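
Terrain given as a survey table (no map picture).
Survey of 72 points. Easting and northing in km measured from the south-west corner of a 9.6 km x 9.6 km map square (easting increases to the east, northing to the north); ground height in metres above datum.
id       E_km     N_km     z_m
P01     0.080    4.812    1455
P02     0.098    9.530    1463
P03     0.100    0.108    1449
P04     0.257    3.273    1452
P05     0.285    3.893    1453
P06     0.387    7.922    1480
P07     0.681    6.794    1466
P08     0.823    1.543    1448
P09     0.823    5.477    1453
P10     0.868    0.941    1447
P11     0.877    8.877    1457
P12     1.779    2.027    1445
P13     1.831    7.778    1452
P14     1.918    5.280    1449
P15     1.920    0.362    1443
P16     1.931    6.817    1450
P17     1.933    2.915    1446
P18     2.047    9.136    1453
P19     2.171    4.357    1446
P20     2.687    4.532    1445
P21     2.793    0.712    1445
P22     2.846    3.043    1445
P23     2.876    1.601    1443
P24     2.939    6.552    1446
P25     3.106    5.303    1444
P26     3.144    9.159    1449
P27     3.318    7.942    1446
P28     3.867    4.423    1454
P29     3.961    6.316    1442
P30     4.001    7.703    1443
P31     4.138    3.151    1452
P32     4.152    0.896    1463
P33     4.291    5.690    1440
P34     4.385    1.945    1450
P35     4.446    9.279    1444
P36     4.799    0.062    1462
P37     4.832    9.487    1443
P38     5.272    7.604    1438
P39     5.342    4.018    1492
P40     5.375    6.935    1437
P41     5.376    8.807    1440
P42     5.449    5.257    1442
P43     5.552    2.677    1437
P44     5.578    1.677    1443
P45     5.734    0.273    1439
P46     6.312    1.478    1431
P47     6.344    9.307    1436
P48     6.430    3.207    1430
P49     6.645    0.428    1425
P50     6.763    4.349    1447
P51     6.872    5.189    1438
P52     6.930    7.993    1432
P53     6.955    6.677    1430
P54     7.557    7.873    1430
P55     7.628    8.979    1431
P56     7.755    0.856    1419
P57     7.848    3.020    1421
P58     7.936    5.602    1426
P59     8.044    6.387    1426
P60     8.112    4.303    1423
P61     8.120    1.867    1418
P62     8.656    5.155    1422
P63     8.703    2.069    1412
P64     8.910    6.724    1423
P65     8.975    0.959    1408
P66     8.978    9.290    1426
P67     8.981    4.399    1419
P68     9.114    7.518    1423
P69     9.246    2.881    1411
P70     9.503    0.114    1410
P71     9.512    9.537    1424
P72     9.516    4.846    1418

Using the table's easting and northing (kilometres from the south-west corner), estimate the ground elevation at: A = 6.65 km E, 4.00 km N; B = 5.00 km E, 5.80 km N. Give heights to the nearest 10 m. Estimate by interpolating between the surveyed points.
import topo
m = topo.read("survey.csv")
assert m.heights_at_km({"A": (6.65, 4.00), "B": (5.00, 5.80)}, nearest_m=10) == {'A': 1440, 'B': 1440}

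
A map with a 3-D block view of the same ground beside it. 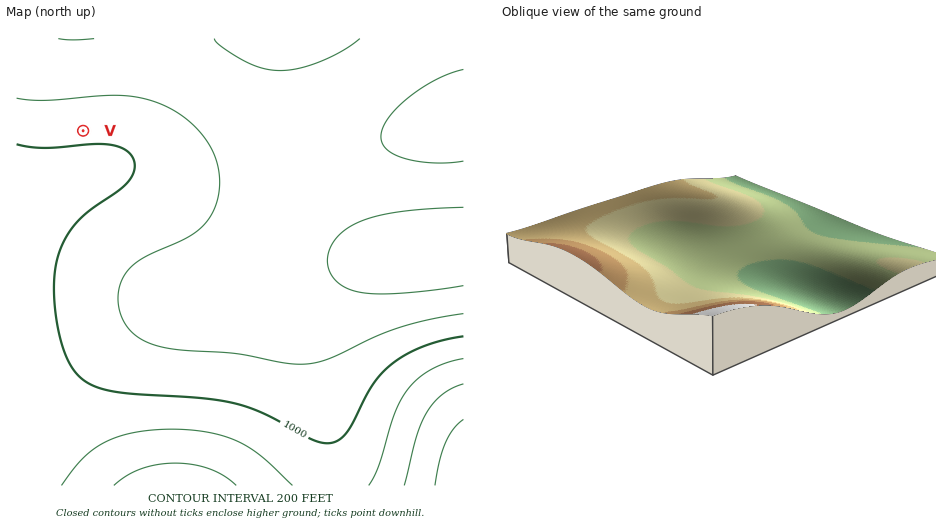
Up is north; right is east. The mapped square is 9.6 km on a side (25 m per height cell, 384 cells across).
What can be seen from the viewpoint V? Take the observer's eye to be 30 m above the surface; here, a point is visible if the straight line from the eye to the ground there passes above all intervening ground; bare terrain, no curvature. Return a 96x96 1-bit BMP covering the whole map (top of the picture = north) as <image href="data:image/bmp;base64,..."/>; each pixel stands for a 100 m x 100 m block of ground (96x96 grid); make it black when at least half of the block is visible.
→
<image width="96" height="96" href="data:image/bmp;base64,Qk2+BAAAAAAAAD4AAAAoAAAAYAAAAGAAAAABAAEAAAAAAIAEAAATCwAAEwsAAAIAAAAAAAAA////AAAAAAD///////////////////////////////////////////////9///////////////9///////////////8///////////////8///////////////8f//////////////8f//////////////8f//////////////8f//////////////8P//////////////8P//////////////8P//////////////8P//////////////8P//////////////8P//////////////8P//////////////8P//////////////8P//////////////8f////////j/////8f/8AAAAAAAP////8//gAAAAAAAH////8/+AAAAAAAAB////9/8AAAAAAAAA//////4AAAAAAAAAf/////wAAAAAAAAAP/////wAAAAAAAAAH/////gAAAAAAAAAD/////gAAAAAAAAAB/////AAAAAAAAAAA/////AAAAAAAAAAAf///+AAAAAAAAAAAP///+AAAAAAAAAAAD///+AAAAAAAAAAAB///+AAAAAAAAAAAAf//8AAAAAAAAAAAAH//8AAAAAAAAAAAAB//8AAAAAAAAAAAAAf/8AAAAAAAAAAAAAD/8AAAAAAAAAAAAAA/8AAAAAAAAAAAAAAP4AAAAAAAAAAAAAAD4AAAAAAAAAAAAAAD4AAAAAAAAAAAAAAD4AAAAAAAAAAAAAAD4AAAAAAAAAAAAAAD4AAAAAAAAAAAAAAD4AAAAAAAAAAAAAAD4AAAAAAAAAAAAAAD4AAAAAAAAAAAAAAD4AAAAAAAAAAAAAAD8AAAAAAAAAAAAAAD8AAAAAAAAAAAAAAD8AAAAAAAAAAAAAAD8AAAAAAAAAAAAAAH+AAAAAAAAAAAAAA/+AAAAAAAAAAAAAD/+AAAAAAAAAAAAAH//AAAAAAAAAAAAAf//AAAAAAAAAAAH////gAAAAAAAAAB/////wAAAAAAAAAP///j/4AAAAAAAAA////j/8AAAAAAAAD////j//AAAAAAAAP////j//4AAAAAAAf////j///AAAAAAB/////j///wAAAAAD/////z///8AAAAAH/////z///+AAAAAP/////z////AAAAAf/////7////gAAAA//////7////wAAAB//////7////4AAAD///////////4AAAH///////////8AAAP///////////+AAA////////////+AAB/////////////AAH/////////////4B////////////////////////////////////////////////////////////////////////////////////////////////////////////////////////////////////////////////////////////////////////////////////////////////////////////////////////////////////////////////////////8="/>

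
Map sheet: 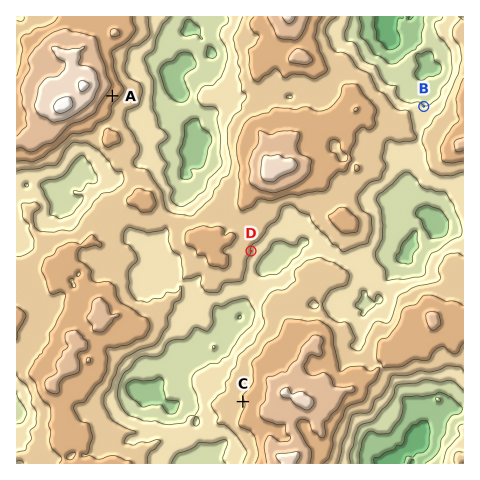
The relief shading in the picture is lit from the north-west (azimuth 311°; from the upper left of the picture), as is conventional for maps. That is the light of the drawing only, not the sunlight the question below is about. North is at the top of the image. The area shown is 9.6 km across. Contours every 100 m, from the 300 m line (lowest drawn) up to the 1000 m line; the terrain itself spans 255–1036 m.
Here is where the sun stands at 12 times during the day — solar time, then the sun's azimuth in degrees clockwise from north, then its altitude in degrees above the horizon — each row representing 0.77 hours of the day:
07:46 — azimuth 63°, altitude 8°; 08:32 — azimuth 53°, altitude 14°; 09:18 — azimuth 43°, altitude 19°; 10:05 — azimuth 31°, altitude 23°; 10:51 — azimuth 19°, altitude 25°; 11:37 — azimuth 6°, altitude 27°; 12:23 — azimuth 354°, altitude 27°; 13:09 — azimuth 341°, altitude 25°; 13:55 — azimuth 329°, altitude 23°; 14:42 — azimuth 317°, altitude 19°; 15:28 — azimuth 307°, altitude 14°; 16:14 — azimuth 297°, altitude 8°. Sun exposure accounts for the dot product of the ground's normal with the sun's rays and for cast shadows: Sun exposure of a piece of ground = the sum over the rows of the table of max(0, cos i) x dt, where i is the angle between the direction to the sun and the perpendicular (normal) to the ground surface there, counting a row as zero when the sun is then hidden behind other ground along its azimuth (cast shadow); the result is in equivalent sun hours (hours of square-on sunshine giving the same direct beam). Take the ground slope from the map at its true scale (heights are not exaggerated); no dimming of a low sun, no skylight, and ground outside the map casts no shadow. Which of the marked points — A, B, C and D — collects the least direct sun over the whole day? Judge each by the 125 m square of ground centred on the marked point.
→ A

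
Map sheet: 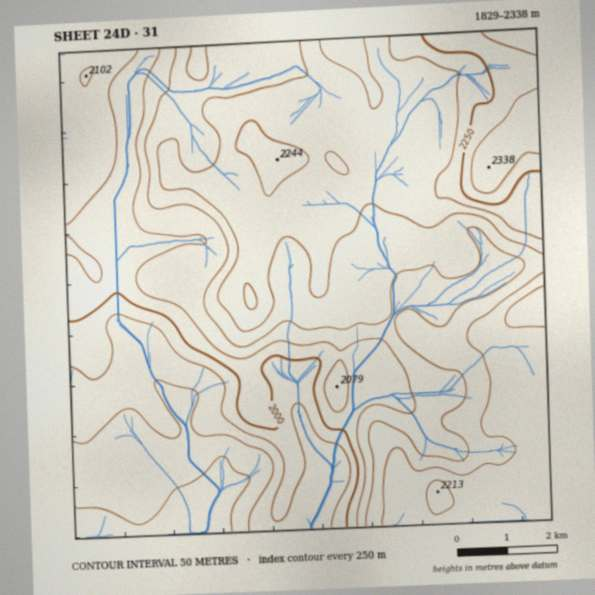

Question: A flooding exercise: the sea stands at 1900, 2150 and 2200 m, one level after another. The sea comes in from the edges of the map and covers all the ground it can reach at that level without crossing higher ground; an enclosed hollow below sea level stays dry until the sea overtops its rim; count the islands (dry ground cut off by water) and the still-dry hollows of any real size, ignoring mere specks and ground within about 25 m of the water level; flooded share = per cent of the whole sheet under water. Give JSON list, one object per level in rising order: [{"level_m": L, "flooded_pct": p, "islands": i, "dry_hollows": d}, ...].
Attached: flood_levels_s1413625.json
[{"level_m": 1900, "flooded_pct": 9, "islands": 0, "dry_hollows": 0}, {"level_m": 2150, "flooded_pct": 63, "islands": 0, "dry_hollows": 0}, {"level_m": 2200, "flooded_pct": 89, "islands": 1, "dry_hollows": 0}]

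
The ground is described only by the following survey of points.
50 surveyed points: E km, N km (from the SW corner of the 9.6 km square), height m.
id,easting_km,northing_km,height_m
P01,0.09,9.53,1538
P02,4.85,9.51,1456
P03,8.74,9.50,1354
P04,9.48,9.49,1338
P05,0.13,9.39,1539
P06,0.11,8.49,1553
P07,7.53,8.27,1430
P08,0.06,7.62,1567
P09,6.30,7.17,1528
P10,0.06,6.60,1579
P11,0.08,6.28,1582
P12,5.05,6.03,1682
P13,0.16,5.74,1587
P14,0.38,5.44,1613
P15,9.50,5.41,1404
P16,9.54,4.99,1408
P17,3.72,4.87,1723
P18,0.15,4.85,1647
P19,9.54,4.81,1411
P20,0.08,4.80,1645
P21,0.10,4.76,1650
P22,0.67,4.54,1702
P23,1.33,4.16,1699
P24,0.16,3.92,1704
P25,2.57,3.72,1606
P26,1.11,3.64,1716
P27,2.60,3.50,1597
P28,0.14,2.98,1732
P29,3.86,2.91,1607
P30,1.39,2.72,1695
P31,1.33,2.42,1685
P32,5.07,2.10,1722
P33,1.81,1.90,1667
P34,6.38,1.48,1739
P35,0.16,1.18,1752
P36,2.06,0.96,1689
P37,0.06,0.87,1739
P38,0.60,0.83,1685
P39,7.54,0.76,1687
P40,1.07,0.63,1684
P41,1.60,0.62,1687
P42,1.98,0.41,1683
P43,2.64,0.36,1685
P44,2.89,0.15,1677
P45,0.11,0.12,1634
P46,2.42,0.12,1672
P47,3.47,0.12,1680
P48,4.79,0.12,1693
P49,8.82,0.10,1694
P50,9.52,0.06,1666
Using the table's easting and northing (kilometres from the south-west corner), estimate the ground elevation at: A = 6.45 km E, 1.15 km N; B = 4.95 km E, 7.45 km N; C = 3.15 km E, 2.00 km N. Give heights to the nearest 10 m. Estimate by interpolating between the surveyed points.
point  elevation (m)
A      1720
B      1530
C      1710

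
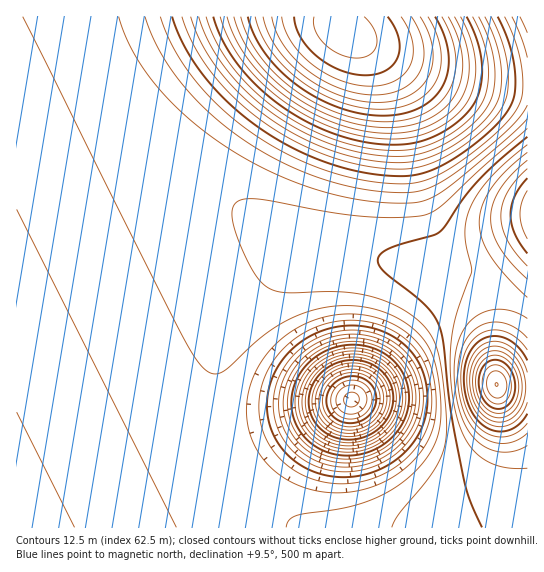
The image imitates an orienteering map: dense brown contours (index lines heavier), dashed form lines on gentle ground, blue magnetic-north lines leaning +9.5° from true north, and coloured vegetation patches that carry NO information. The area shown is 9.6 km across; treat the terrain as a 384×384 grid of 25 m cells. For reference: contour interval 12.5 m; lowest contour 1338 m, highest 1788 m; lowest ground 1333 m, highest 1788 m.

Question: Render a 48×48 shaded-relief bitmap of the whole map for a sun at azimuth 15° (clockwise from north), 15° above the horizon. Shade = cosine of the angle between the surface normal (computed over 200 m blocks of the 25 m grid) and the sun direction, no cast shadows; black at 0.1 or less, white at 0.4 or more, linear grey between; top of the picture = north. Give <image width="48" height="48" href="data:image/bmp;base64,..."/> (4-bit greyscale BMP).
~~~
<image width="48" height="48" href="data:image/bmp;base64,Qk32BAAAAAAAAHYAAAAoAAAAMAAAADAAAAABAAQAAAAAAIAEAAATCwAAEwsAABAAAAAAAAAAAAAAABEREQAiIiIAMzMzAERERABVVVUAZmZmAHd3dwCIiIgAmZmZAKqqqgC7u7sAzMzMAN3d3QDu7u4A////AIiIiIiIiIiIiIiIiIiIiZmYiIiIiIiIiIiIiIiIiIiIiIiIiIiJmZmZmIiIiIiIiIiIiIiIiIiIiIiIiImZqqqpmZiIiIiIiIiIiIiIiIiIiIiIiJmqu7u6qZmIiIiHiIiIiIiIiIiIiIiIiZq7zN3MuqmYiId3d4iIiIiIiIiIiIiImavN7u7ty6mYiHd3d4iIiIiIiIiIiIiImqze///+3LqYh3ZmZ4iIiIiIiIiIiIiJmrzv////7LqYh2VEVoiIiIiIiIiIiIiJmrzv////3LqYdkMjRYiIiIiIiIiIiIiJmrzf///+y6mIZTISNYiIiIiIiIiIiIiImqvN7u7bqYh3ZCEBNYiIiIiIiIiIiIiImaq7u7qYd3dmVCETV4iIiIiIiIiIiIiIiJmYiHZVRFVVVDJFeIiIiIiIiIiIiIiIiId2VDIhEjRVVEV5q4iIiIiIiIiIiIiIh3ZUMgAAACNFVmis3IiIiIiIiIiIiIiId2ZDIAAAABNFZ4re7YiIiIiIiIiIiIiHd2VDEAAAABNFaJzv7YiIiIiIiIiIiIiHd2ZDIQAAASRWeKze3IiIiIiIiIiIiIiHd3ZUMhEBEjRWeKvNy4iIiIiIiIiIiIiId3ZlQzIjNFVneJq7qoiIiIiIiIiIiIiId3dmVUREVWZ3iJmqmIiIiIiIiIiIiIiIh3d3ZmVWZmd3iImZh4iIiIiIiIiIiIiIiHd3d3Zmd3d4iIiIdoiIiIiIiIiIiIiIiIh3d3d3d3iIiIh3ZYiIiIiIiIiIiIiIiIiIiIiIiIiIiId2ZYiIiIiIiIiIiIiIiIiIiIiIiIiIiHdmVYiIiIiIiIiIiIiIiIiIiIiIiJmZiHdmVYiIiIiIiIiIiIiIiIiIiImZmZmZiHdmZoiIiIiIiIiIiIiIiIiImZmZmZmZiId3ZoiIiIiIiIiIiIiIiIiZmZmqqqqpmIh3d4iIiIiIiIiIiIiIiJmZmqqqu7qqmZiIiIiIiIiIiIiIiIiImZmqqru7u7u6qpmZmYiIiIiIiIiIiIiJmaqru7zMzMu7uqqqqoiIiIiIiIiIiImZmqq7zMzN3MzLu7uqqoiIiIiIiIiIiJmaqrvMzd3d3dzMy7u7u4iIiIiIiIiIiZmqq7zN3d3d3d3MzLu7u4iIiIiIiIiImZqrvM3d3u7u3d3MzLu7u4iIiIiIiIiJmaq7zN3e7u7u3dzMu7u7qoiIiIiIiIiZmqu8zd3u7u7d3cy7u6qqqoiIiIiIiIiZmqvM3d7u7t3dzMu6qqmZmYiIiIiIiImZqrvM3d7u3d3My7qqmZiIiIiIiIiIiJmaq7zN3d3d3My7uqqZmIh3d4iIiIiIiJmaq7zN3d3czLuqqZmYh3d3ZoiIiIiIiZmqq7zMzczMu6qZmYiHd2ZmZoiIiIiIiZmqu7zMzMy7qpmYiId3ZmZVZoiIiIiIiZmqq7vMu7uqmZiIh3dmVVVVVYiIiIiIiZmqq7u7u6qpmIiHd2ZVVERFVYiIiIiImZmqq7u7qqmZiIh3dmVVRERFVQ=="/>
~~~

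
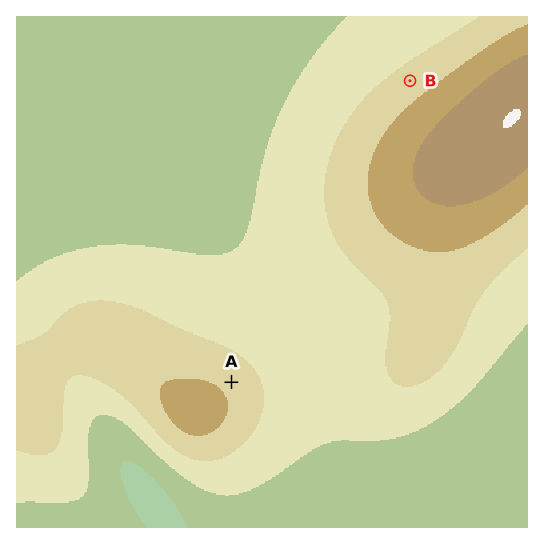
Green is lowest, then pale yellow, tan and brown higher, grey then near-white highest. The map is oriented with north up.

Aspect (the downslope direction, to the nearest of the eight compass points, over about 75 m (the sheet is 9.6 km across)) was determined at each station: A NE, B NW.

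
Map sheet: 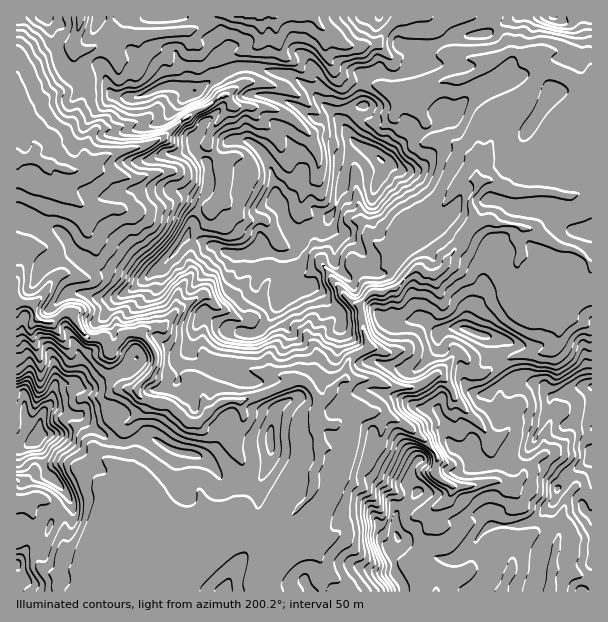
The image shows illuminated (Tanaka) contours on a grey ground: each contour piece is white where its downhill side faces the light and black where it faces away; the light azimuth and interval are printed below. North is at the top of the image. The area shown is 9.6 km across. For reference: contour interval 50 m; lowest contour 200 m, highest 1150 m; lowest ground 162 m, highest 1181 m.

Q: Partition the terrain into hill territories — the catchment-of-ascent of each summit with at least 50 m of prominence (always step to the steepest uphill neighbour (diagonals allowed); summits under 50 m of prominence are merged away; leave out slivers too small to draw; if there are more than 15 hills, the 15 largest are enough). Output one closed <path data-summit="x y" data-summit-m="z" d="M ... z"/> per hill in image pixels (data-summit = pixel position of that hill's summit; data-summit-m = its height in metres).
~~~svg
<path data-summit="381 159" data-summit-m="1052" d="M312 16l-51 0 1 23-5 7-9 5-1 29-35 24-15 6-14 10-22 19-23 9-31 8-27 14-12 0-15-6-7 1 8 14 28 27 4 24 10 18 1 13-10 16-27-3-10 8-4 9-12 12 2 14 3 3 14 2 10-9 6-1 4 2 6 13 8 10 15 0 4 4 2 6 3 2 14-15 37-8 17-18 19-12 8-1 6 7 0 6-7 12-3 15 0 13 7 10 36 9 15 6 22 3 9 4 12 0 7 6 10 17 6-3 8-13 12-10 0-9 3-8 19-13-6-20-2-22 12-13 12 0 12-4 12-14 9-6 3 0 6 6 9 0 11-10 0-4 28-36-4-26 8-12 1-5 9-1 25 12 36 0 15 4 18-3 10-7 0-93-10-8-16-9-20-6-13-12-17-6-7 0-15 8-11 10-12 6-16 4-12 0-12 5-20 12-9 0-4-5-1-20-5-12-14-16-34 0-17-10z"/><path data-summit="591 459" data-summit-m="1181" d="M591 289l-20 17-5 12-7 9-3 17-10 8-34 4-30 18-8-1-8-14-10-5-19 20-11 8-15 6-21-2-21-7-25 0-10 8-4 9-11 8-3 25 5 17 9 4 14 12 21 6 28 22 20 22 9 2 8-2 0 15-12 27 0 9 20 13-1 16 112 0 3-22 9 0 27 8 4 0z"/><path data-summit="39 437" data-summit-m="934" d="M69 312l-6 1-10 9-11 0-4-3-5 3-6 0-11-4 0 218 8-4 8-8 0-11-6-10 13-5 17 8 8 10 0 30 2 5 6 5 21 2 44-18 25 0-61 25-5 5-8 20 1 2 49 0 0-14 26-20 30-14 12-2 13-7 5 0-1-4 15-15 4-12 0-42-8-15 0-12 8-13 2-8-3-12-10-2-13 4-20 18-9 0-18-16-30-8-3-5 0-6 13-13 5-9 0-12-10-14-6-7-12 0-18 17-8-12-15 0-8-10-6-13z"/><path data-summit="477 333" data-summit-m="914" d="M491 220l-17 3-10 11-6 12-8 9-4 9-8 8-12 2-6-6-3 0-9 6-12 14-12 4-12 0-5 4-7 10 2 21 6 20-19 13-4 19 24 0 21 7 21 2 15-6 11-8 19-20 10 5 8 14 8 1 30-18 34-4 10-8 3-17 7-9 5-12 21-18 0-22-11-13-9-5-12-1-29-18-36-6z"/><path data-summit="194 90" data-summit-m="750" d="M260 16l-48 0-8 10-15 5-61 5-23 6-15 7-15 0-1 11 6 12 0 6-9 10-23 8-19 12-3 3 10 35-4 12 13 6 8 0 9 5 18 1 27-14 31-8 23-9 22-19 14-10 15-6 35-24 1-29 9-5 5-7z"/><path data-summit="398 537" data-summit-m="956" d="M323 446l-4 3 0 13-5 8 0 13-4 12-27 29 0 4 4 6 9 4 7 8 11 4 5 7 3 7 0 27 113 1 3-16-20-13 0-9 12-27 0-15-8 2-9-2-20-22-28-22-21-6-14-12z"/><path data-summit="554 17" data-summit-m="1007" d="M591 16l-187 0-8 4-20 24 16 16 5 12 1 20 4 5 9 0 20-12 12-5 12 0 16-4 12-6 11-10 15-8 7 0 17 6 13 12 20 6 25 16z"/><path data-summit="270 440" data-summit-m="563" d="M303 380l-10 0-9 6-43 16 3 15-10 18 0 12 8 15 0 42-4 12-15 15 2 4 41-1 13-6 31-33 4-12 0-13 5-8 1-15-4-18 3-28-9-15z"/><path data-summit="224 591" data-summit-m="526" d="M282 526l-16 8-47 1-13 7-12 2-15 6-15 8-26 20 1 13 125 1 2-11 16-26 2-15 0-10z"/><path data-summit="17 564" data-summit-m="713" d="M39 498l-13 5 6 10 0 11-16 13 1 55 70 0 5-16 9-11 62-25-26 0-44 18-21-2-6-5-2-5 0-30-8-10z"/><path data-summit="591 231" data-summit-m="728" d="M488 180l-10 2 0 4-8 12 4 25 17-3 4 3 36 6 29 18 12 1 9 5 11 11-1-77-9 6-18 3-15-4-36 0z"/><path data-summit="45 17" data-summit-m="586" d="M80 16l-64 1 1 97 9 2 3-8 25-16 17-4 9-10-7-30 7-27z"/><path data-summit="380 17" data-summit-m="757" d="M402 16l-89 1 14 17 17 10 19 2 14-3 7-10z"/><path data-summit="162 17" data-summit-m="582" d="M210 16l-99 0-1 23 18-3 61-5 15-5 6-5z"/><path data-summit="581 591" data-summit-m="1069" d="M561 570l-9 0-1 22 41-1-1-13z"/>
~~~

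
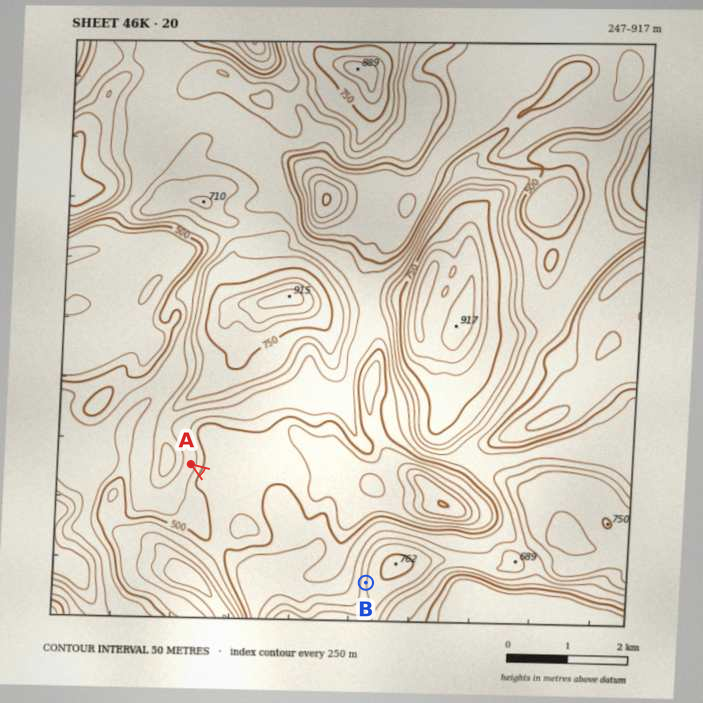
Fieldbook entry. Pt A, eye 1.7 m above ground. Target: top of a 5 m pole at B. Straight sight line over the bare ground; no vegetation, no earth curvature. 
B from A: yes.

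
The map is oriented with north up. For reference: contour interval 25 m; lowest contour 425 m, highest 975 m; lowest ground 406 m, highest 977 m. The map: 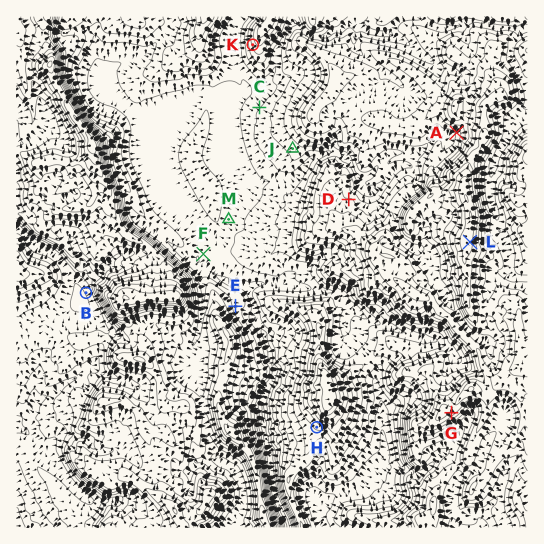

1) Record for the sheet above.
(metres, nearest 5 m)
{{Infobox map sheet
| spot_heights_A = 730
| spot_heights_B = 550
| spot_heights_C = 575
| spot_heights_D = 705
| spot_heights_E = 565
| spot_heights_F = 535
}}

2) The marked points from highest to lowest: L G H K J M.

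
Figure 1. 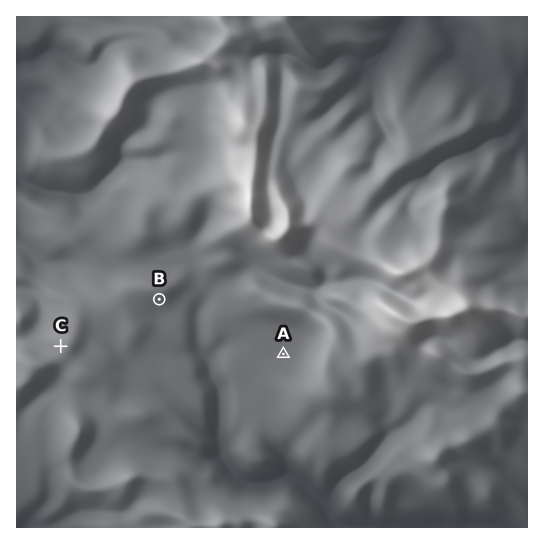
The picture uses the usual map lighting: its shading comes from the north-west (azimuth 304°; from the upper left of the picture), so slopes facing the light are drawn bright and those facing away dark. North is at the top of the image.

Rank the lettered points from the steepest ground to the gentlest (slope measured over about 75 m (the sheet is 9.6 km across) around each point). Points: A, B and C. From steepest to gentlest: B C A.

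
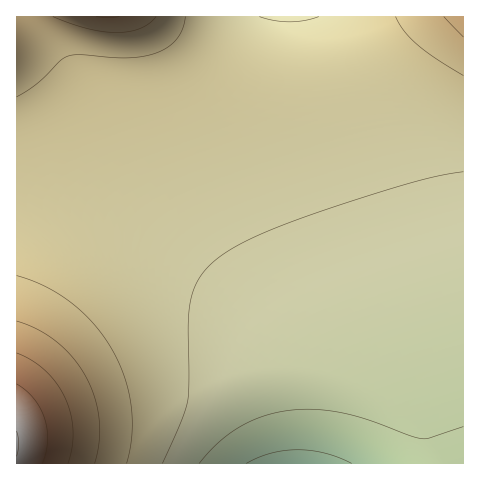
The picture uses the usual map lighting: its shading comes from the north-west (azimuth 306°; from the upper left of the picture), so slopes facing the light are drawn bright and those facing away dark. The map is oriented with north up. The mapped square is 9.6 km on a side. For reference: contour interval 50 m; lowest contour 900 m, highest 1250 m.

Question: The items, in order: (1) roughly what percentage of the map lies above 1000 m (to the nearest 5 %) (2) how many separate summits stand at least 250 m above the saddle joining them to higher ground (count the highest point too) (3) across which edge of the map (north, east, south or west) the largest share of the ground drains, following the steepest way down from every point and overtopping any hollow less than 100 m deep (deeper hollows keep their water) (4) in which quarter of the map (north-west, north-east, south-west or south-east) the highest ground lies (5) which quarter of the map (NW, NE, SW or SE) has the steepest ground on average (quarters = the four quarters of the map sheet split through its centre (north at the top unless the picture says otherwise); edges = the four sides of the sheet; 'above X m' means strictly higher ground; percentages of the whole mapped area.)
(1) About 65 % of the map lies above 1000 m.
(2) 1 summit rises at least 250 m above its surroundings.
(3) Most of the ground drains across the southern edge.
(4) The highest point lies in the south-west quarter of the map.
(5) Slopes are steepest in the south-west quarter.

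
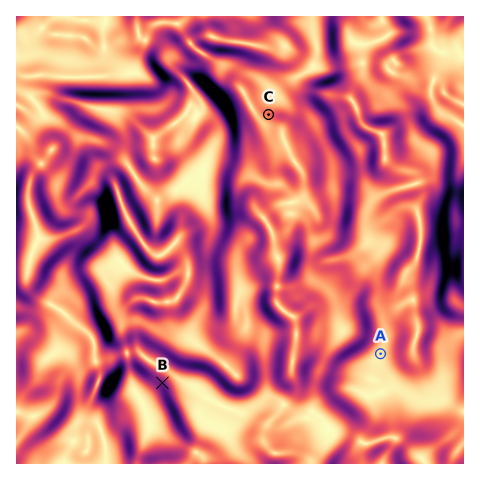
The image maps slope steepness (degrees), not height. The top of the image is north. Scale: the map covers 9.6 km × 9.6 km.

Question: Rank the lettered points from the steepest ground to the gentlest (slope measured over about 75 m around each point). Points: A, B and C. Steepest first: B C A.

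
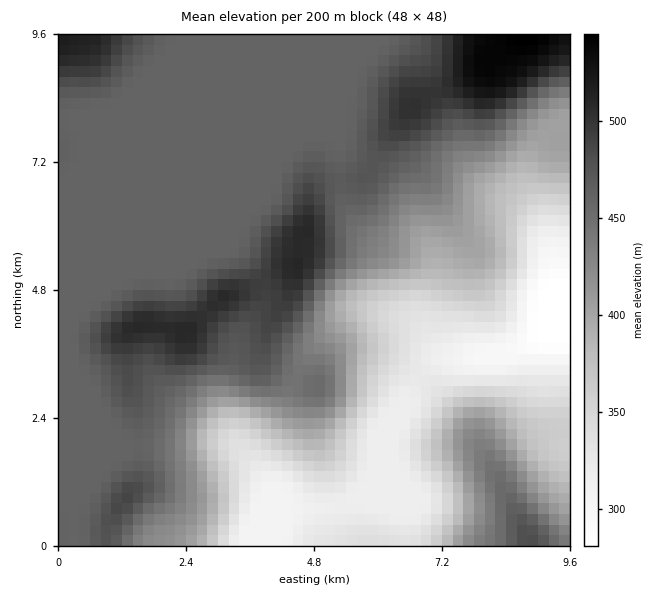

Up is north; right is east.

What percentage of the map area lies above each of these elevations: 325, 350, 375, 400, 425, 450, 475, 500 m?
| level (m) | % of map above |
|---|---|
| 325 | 89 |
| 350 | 82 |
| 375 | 76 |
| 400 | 69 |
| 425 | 62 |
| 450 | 54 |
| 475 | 17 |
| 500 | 6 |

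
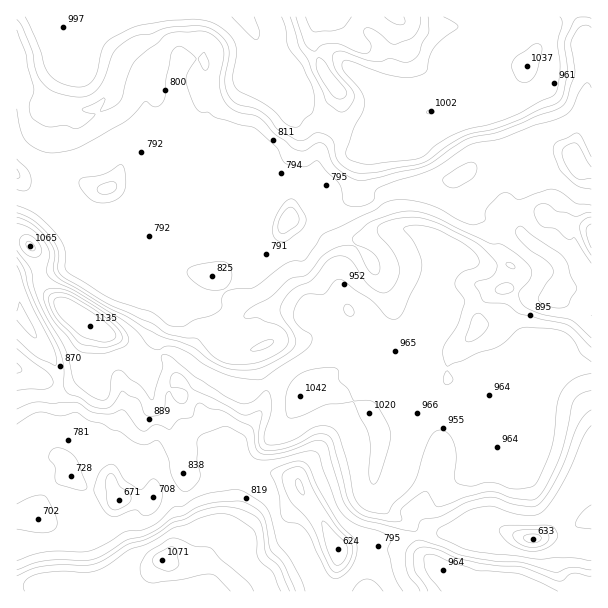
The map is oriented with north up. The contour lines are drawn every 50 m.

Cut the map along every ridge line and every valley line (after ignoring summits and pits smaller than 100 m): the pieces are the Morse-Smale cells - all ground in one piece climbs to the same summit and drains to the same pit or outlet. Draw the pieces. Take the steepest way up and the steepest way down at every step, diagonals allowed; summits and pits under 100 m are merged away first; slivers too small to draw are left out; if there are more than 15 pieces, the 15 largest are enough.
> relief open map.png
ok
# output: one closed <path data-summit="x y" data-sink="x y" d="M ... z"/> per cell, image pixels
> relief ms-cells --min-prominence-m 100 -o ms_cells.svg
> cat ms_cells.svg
<path data-summit="90 326" data-sink="288 219" d="M219 140l-9 0-7 4-10 21-5 5-26-22-2 1-2 3 11 22 3 30-5-4-21 0-4 4-24 50-8 6-12 5-7 7-12 19-9 17 0 3 5 5 27 16 20 8 19 16 8 2 15-8 9 0 25 20 38 20 13 1 20-9 10 0 23 12 3-4 6 2 21 0 25 11 17 17 10-4 15-10 20-2 31 10 29 14 15-1 12-6 14-11 4-14 0-15 4-6 11-11 16-2 37 4 0-76-4-4-7 0-20 2-3 2 4-5 0-15-3-7-8-9-18-10-13-13-7-17-13 4 0 13-4 24-5 5-8 4-27-8-15-14-19-10-30-4-14-24-10 6-33 10-45-2-2-6-7-7-19-8-10-26-24-26z"/><path data-summit="90 326" data-sink="338 549" d="M173 350l-9 0-15 8-15-5 12 19 6 30 14 17 9 21 5 24 6 12 2 19 19-9 7-7 4-11 9-10 7 0 26 12 33 8 5 4 4 12 22 28 14 26 25-8 39 0 14-4-5-12-22-12-11-12-5-12 0-8 3-18 2-2 57 18 20 2 18-10 11-12 2-23 5-8-12 1-21-12-39-12-15 0-20 12-10 4-12-14-20-10-10-4-21 0-6-2-3 4-23-12-10 0-20 9-9 0-42-21z"/><path data-summit="243 17" data-sink="288 219" d="M243 16l-183 0 0 10-6-3-1-7-36 0-1 83 25 4 9-9 0 10 10 10 15 4 11 0 11-5-1-6 10-9 9-15 1-8 6 1 3-8 6 5 21 6 3-7 21 4 4-16 23 0 2 2-1 18 6 27-5 22-9 9-2 12-8 20 2 0 5-5 10-21 7-4 14 2 14 13 2 4 12 12 10 26 19 8 9 11 5-21 18-18 6-24 18-25-11-8-12-5-29-25-24-12-5-6 0-36z"/><path data-summit="90 326" data-sink="533 539" d="M555 362l-13 0-14 13-4 6 0 15-4 14-33 22-3 11 0 15-16 16-13 6-14 0-63-20-4 10-1 18 9 18 11 10 18 8 6 12 11-2 75-4 22 8 17 0 27-8 18-10 4 0 1-152-13-4z"/><path data-summit="90 326" data-sink="120 500" d="M96 328l-4 2-2 12-2 27-7 9-7 4-17 3-41-16 1 149 21 0 2-12 8-14 12-12 9-5 18 13 26-1 6 12 31 3 5-8 21 2 6 3 6-2-2-21-6-12-5-24-9-21-14-17-2-19-6-17-10-15-6-7z"/><path data-summit="527 66" data-sink="321 17" d="M485 16l-165 0-7 19 0 10 11 27 16 21 2 20-5 13 19 8 22 4 9-5 8-7 33-14 45 2 33-16 20-27 0-5-11-6-11-12-11-15z"/><path data-summit="162 558" data-sink="338 549" d="M234 458l-7 0-9 10-4 11-7 7-17 9 15 38 1 16-2 8-7 7-6 1-11 0-18-6-12 11-15 1-12 6-11 10 1 5 221-1 4-40-14-29-22-28-4-12-10-6-33-7z"/><path data-summit="527 66" data-sink="573 158" d="M540 58l-7 0-5 5-2 8-15 22-10 9-12 6-16 6-45-2-17 9-16 5-7 6-4 9-22 17-4 33 20 11 9-10 5-2 15-2 22-7 24-1 32-22 28-10 45 0 11 4 12 17 10 3 1-107-13-5-27 2z"/><path data-summit="162 558" data-sink="120 500" d="M69 475l-9 5-12 12-8 14-2 12-22 1 1 67 13 0 12 6 69 0 1-5 11-10 12-6 15-1 12-11 18 6 11 0 6-1 7-7 2-8-1-16-7-23-9-14-7 3-6-3-21-2-5 8-31-3-6-12-26 1z"/><path data-summit="90 326" data-sink="573 158" d="M552 146l-45 4-22 8-32 22-24 1-22 7-15 2-5 2-9 11 4 4 6 17 4 4 30 4 19 10 15 14 27 8 8-4 5-5 4-24-1-15 15-3 2-13 14-35 13-15z"/><path data-summit="444 570" data-sink="533 539" d="M591 520l-4 0-18 10-27 8-17 0-22-8-75 4-12 3 6 17 16 14 11 4 9 11 9 5 15 4 9-10 16 0 20 10 37 0 12-10 8 2 8 0z"/><path data-summit="243 17" data-sink="108 188" d="M48 97l-7 6-15-3-10 1 0 73 8 7 26 1 10-2 17 0 19 8 15-1 9-14 2-12-1-15-9-9-14-23-12 4-17-2-9-2-10-10z"/><path data-summit="90 326" data-sink="108 188" d="M150 139l-13 0-11 10-5 19-7 17-14 9-10 58-13 13-29 7-7 0-3 3 10 18 21 19 22-40 7-7 12-5 8-6 24-50 4-4 21 0 3 3-1-29-11-22 4-5z"/><path data-summit="90 326" data-sink="338 549" d="M38 274l-15 2-7 3 0 89 35 16 18 0 12-6 7-9 2-27 4-13-43-33-8-9z"/><path data-summit="243 17" data-sink="321 17" d="M318 16l-73 0-1 2 12 18 0 36 5 6 24 12 29 25 12 5 10 7 6-14-2-20-16-21-11-27 0-10 5-11z"/>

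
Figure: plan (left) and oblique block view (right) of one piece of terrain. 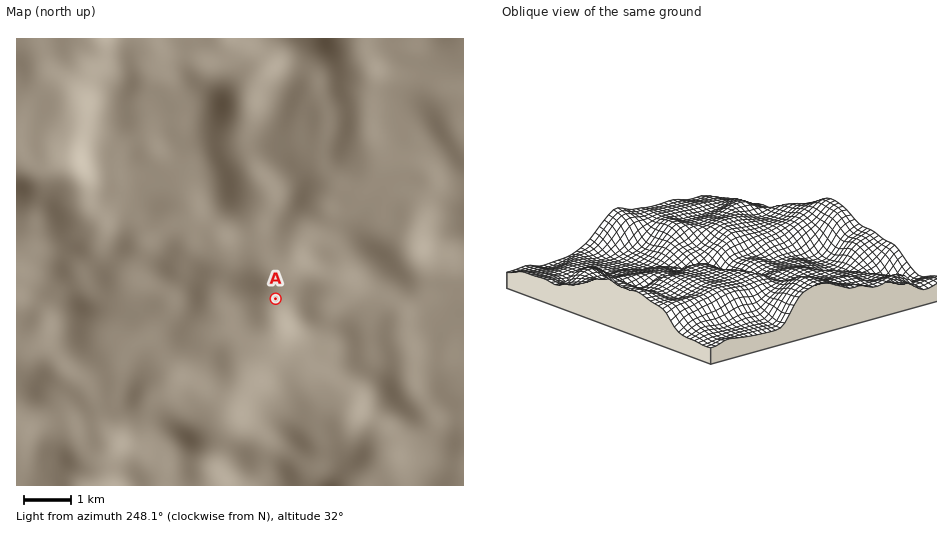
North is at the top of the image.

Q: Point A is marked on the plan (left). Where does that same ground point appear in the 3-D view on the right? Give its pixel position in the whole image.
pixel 730 260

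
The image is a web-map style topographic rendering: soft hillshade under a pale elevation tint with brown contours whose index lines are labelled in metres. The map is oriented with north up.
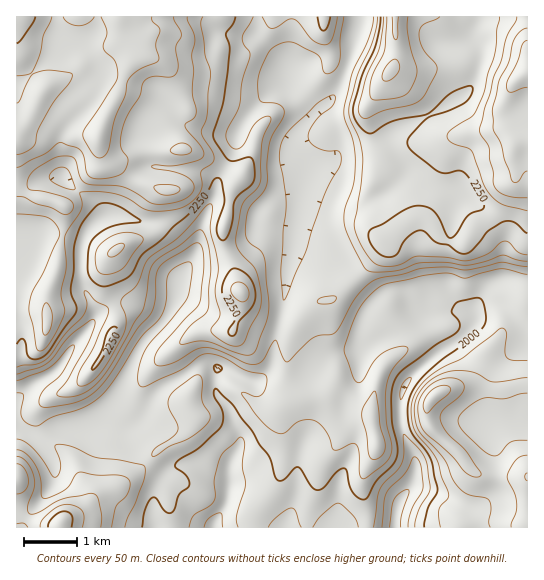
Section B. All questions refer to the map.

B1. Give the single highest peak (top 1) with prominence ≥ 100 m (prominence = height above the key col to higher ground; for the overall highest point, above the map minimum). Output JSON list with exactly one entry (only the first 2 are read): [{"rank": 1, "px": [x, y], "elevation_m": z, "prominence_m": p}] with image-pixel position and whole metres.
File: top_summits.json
[{"rank": 1, "px": [391, 70], "elevation_m": 2410, "prominence_m": 143}]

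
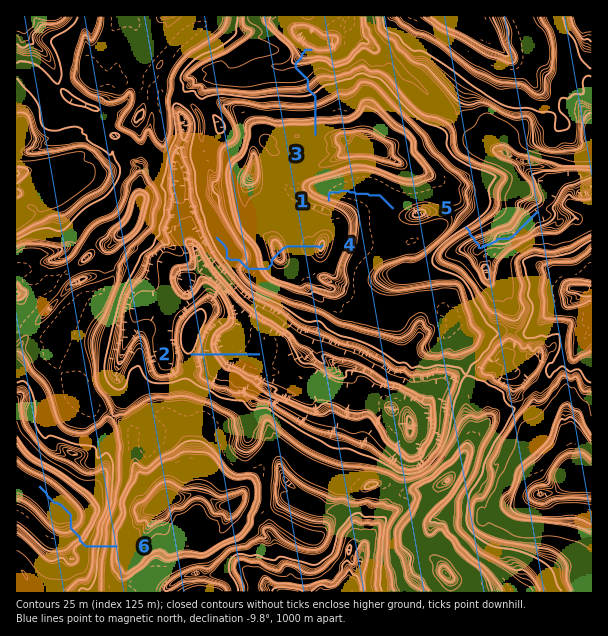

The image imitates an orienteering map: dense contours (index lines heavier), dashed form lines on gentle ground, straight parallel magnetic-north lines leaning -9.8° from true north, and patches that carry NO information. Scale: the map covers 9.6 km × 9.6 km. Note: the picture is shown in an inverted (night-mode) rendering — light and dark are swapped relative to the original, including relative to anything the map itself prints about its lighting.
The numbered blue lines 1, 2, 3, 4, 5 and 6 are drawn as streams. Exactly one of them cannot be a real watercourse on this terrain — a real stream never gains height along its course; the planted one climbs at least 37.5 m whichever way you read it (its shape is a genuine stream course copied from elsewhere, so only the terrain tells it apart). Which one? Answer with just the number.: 4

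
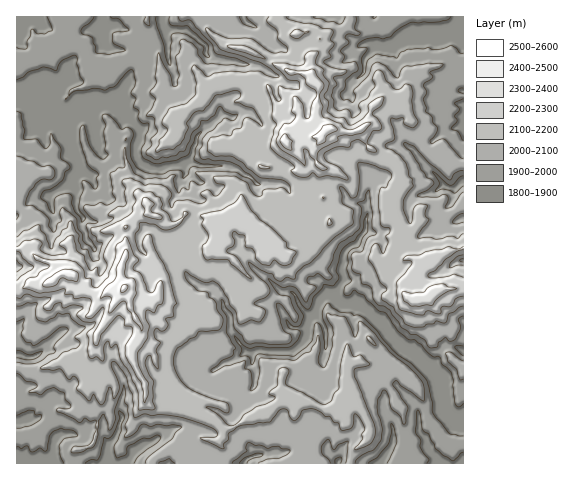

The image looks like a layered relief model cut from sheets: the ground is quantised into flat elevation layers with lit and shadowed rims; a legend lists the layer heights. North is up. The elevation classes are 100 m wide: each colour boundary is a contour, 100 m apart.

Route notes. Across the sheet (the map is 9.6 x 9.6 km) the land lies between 1820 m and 2520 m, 2060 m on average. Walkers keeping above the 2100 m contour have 36.2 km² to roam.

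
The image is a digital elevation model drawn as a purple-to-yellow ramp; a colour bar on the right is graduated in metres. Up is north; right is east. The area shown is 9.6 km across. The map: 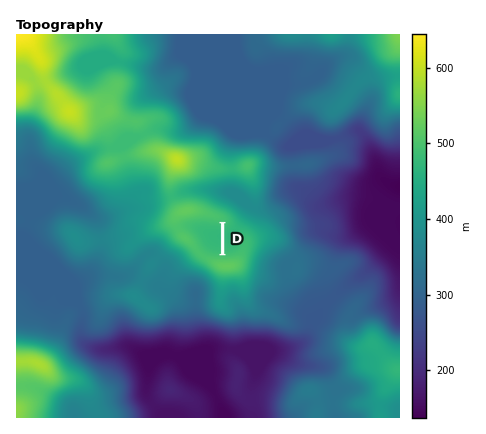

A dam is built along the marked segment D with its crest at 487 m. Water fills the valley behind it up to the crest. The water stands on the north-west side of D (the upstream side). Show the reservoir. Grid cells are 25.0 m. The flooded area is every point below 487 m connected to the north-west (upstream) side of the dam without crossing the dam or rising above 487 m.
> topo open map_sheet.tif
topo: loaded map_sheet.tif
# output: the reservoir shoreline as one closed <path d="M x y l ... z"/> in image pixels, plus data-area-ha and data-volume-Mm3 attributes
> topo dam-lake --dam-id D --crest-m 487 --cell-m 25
<path d="M214 223l-16 0-4 1-2 4 14 22 8 3 6 0 1-29-7-1z" data-area-ha="40" data-volume-Mm3="3.03"/>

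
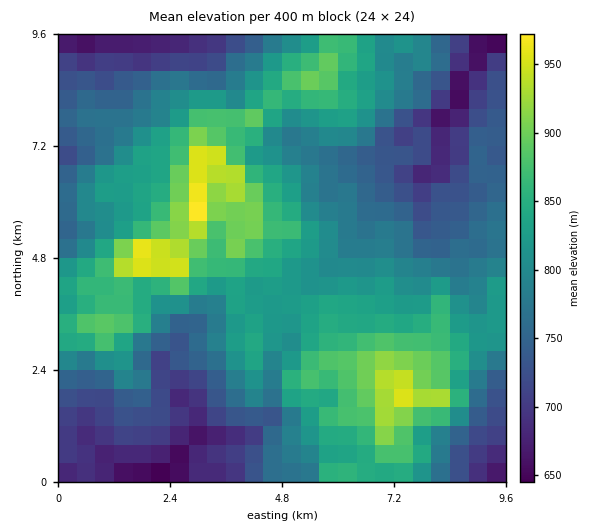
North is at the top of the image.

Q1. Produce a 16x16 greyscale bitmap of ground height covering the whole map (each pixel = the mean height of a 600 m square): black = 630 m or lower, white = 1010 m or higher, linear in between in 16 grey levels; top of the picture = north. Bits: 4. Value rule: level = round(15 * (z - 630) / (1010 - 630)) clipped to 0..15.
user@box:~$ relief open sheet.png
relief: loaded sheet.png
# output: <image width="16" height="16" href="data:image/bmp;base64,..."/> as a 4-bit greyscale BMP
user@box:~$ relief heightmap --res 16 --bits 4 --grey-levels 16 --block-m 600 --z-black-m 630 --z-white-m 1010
<image width="16" height="16" href="data:image/bmp;base64,Qk32AAAAAAAAAHYAAAAoAAAAEAAAABAAAAABAAQAAAAAAIAAAAATCwAAEwsAABAAAAAAAAAAAAAAABEREQAiIiIAMzMzAERERABVVVUAZmZmAHd3dwCIiIgAmZmZAKqqqgC7u7sAzMzMAN3d3QDu7u4A////ACIREjVomZYyMjMSNWiKl0MzRCNUeau6dFRkNGaZrMuFd3RFh4qruoaalkaIeJmZh4mYhoiIiHh3iby5mHd3ZmdXvMq5h2ZVVVeJzLqHZVRFWIjMyXZUM0VGeL2oZlRCRFVnmqhndTI0VVZ4iYmHUyRDRVVoqodlEyIiI0aJl3Uh"/>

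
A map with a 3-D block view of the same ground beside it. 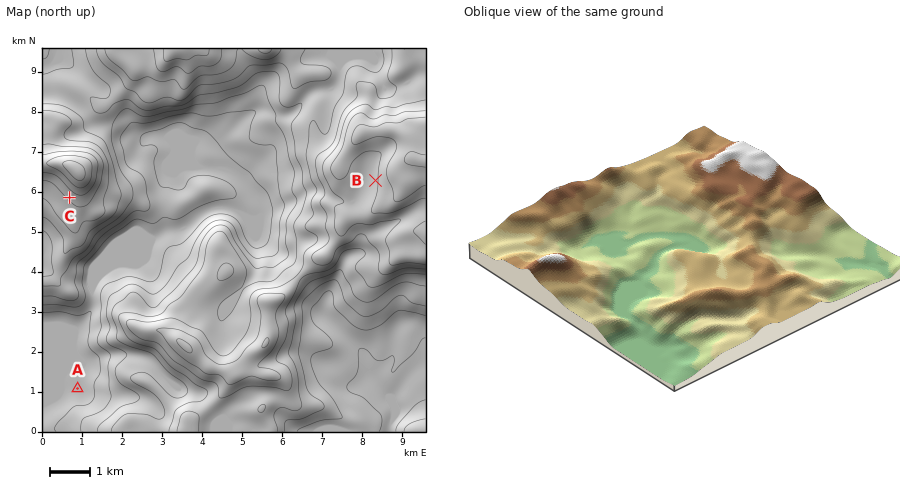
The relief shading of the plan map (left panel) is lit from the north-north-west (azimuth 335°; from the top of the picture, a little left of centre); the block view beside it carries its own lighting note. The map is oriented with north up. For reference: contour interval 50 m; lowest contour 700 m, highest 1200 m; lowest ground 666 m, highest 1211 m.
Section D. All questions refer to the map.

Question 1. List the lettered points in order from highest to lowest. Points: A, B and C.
B C A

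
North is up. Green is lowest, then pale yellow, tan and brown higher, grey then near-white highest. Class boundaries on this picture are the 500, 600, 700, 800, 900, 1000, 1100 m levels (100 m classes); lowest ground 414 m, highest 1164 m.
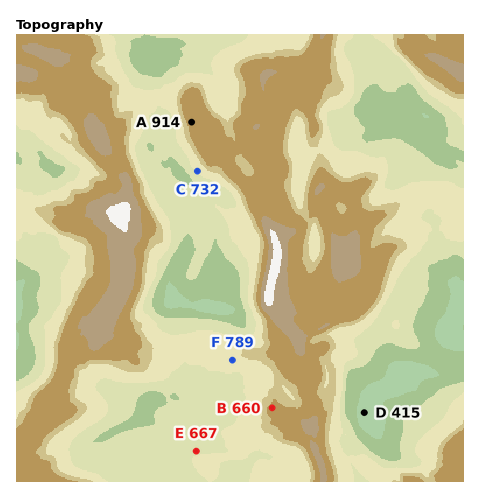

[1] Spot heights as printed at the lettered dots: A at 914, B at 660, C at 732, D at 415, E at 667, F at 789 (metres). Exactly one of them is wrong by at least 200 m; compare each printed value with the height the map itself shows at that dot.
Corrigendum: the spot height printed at B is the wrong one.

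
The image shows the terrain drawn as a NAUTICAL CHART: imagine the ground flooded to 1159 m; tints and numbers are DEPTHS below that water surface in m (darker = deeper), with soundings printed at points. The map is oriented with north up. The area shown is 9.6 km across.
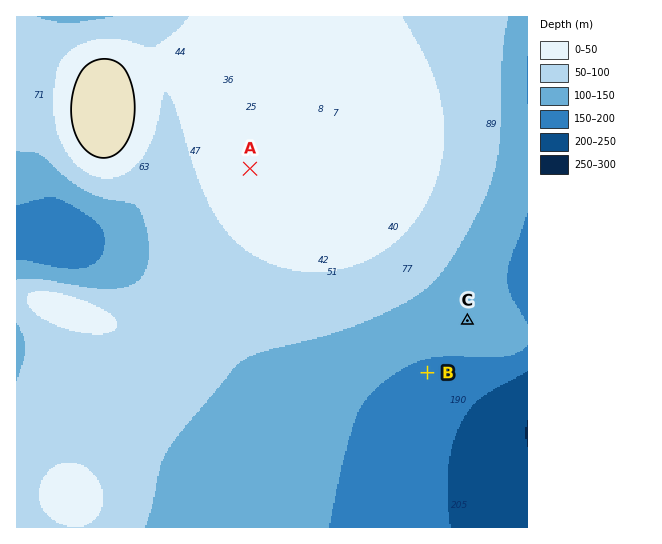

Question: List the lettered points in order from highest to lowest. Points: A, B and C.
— A C B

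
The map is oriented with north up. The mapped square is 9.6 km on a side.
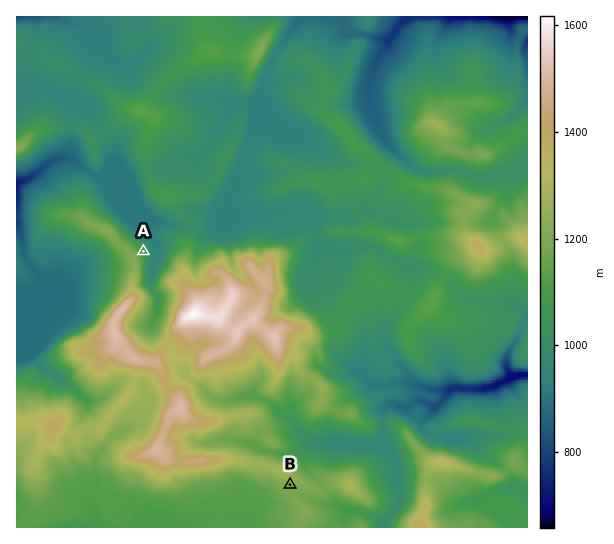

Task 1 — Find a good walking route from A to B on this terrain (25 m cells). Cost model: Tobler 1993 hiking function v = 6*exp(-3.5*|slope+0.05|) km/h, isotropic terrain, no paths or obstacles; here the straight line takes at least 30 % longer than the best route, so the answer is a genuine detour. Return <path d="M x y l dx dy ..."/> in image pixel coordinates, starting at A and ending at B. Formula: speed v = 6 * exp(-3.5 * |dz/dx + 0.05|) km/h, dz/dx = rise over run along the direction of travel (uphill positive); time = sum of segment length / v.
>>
<path d="M143 251l0 32 2 3 4 4 4 8 0 5-6 11-9 9-1 3 0 3 5 9 7 7 2 1 3 0 8-4 3 0 2 1 2 3 0 5 2 6 0 2 8 16 2 2 10 5 2 1 2 6 0 4 3 4 7 6 21 11 3 0 13 7 16 16 4 8 4 4 3 1 1 3 3 1 4 4 10 5 3 3 1 3 4 4 4 8-1 2-3 2-5 0"/>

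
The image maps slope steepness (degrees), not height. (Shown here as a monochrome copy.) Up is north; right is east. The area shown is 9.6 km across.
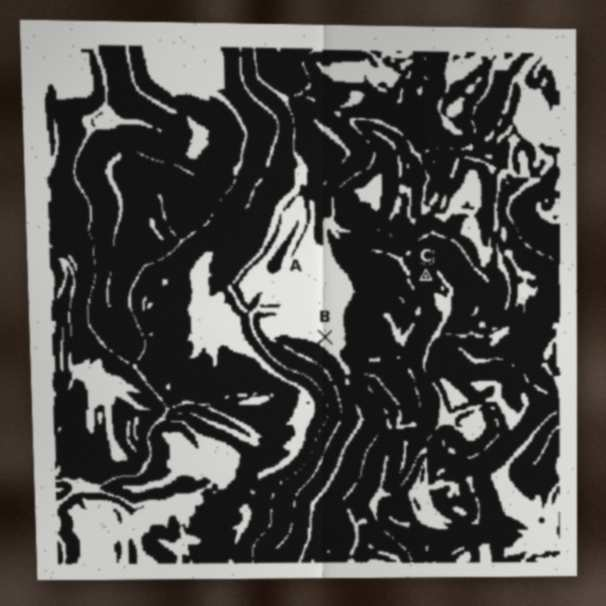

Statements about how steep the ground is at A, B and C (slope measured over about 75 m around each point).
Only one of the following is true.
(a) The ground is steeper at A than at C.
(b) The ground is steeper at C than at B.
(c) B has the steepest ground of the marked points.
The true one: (b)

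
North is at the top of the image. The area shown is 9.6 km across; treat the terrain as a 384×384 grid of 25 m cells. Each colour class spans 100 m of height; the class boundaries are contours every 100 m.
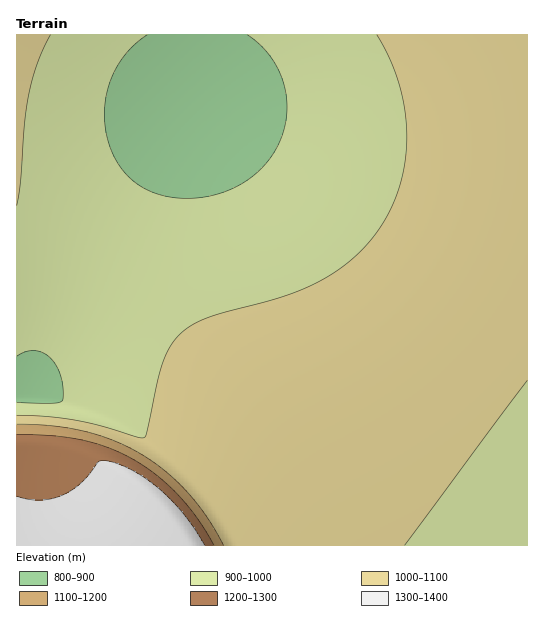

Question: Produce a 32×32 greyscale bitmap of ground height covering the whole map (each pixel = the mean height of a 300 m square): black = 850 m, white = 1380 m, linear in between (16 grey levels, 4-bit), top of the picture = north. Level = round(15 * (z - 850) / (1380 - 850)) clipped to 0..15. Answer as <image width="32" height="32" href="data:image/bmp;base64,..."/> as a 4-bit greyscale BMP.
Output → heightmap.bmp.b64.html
<image width="32" height="32" href="data:image/bmp;base64,Qk12AgAAAAAAAHYAAAAoAAAAIAAAACAAAAABAAQAAAAAAAACAAATCwAAEwsAABAAAAAAAAAAAAAAABEREQAiIiIAMzMzAERERABVVVUAZmZmAHd3dwCIiIgAmZmZAKqqqgC7u7sAzMzMAN3d3QDu7u4A////AO7u7u///YZVVVVVREREREPd3u7u/+plVVVVVVRERERE3d3e7v63VVVVVVVVRERERMzd3e7rhlVVVVVVVVRERETMzN3dp1VVVVVVVVVUREREzMzMuXVVVVVVVVVVVURERLu7qXVVVVVVVVVVVVVURESHdlRERVVVVVVVVVVVVEREMzIjNEVVVVVVVVVVVVVERBESIzRFVVVVVVVVVVVVVEQREiM0RFVVVVVVVVVVVVREERIjNERVVVVVVVVVVVVVRCIiIzRERVVVVVVVVVVVVVQiIiMzRERFVVVVVVVVVVVVIiIzM0RERERVVVVVVVVVVTIjMzM0REREREVVVVVVVVUzMzMzMzRERERERVVVVVVVMzMzMzMzMzRERERVVVVVVUMzMzMzMzMzNERERVVVVVVDMzMiIiIjMzM0RERVVVVVRDMyIiIiIiIzM0RERVVVVUQzIiIiIiIiIzM0REVVVVVEMyIhERERIiIzNERFVVVVRDMiEREREREiIzNERVVVVUQzIhERERERIiMzREVVVVVEMiIREAABERIjM0RFVVVVRDIhEQAAABESIjNERVVVVUQyIREAAAAREiIzREVVVVVEMyIRAAAAERIjM0RFVVVVVDMiERAAARESIzNERVVVZlRDIhERERERIiM0RFVVVmZVQzIhEREREiIzNERVVWZm"/>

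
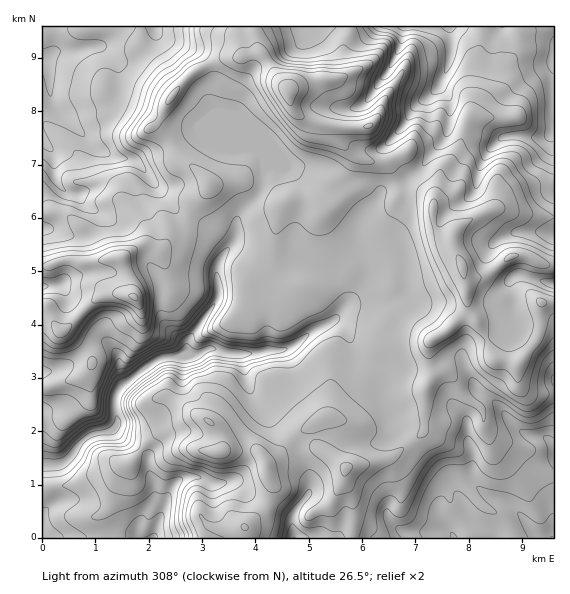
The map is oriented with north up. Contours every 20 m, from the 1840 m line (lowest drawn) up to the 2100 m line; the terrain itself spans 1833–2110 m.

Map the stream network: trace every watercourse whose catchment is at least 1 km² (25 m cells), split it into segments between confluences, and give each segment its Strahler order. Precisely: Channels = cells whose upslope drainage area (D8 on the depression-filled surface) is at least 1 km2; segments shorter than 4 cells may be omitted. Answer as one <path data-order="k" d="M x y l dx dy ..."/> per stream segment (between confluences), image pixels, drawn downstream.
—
<path data-order="1" d="M400 529l1 2 7 0 1 1 40 0 4 4 0 1 2 0"/><path data-order="1" d="M477 528l7 3 7 6 4 0"/><path data-order="2" d="M160 517l-3 10-1 1-1 8-3 1"/><path data-order="1" d="M308 493l-3 6-8 8-5 12 0 10 1 2 0 6 2 0"/><path data-order="1" d="M153 484l2 1 0 23 5 5 0 4"/><path data-order="1" d="M211 483l-11-6-15 0-1 2-3 0-10 10-4 10 0 2-3 4-3 11-1 1"/><path data-order="1" d="M469 444l3 5 0 32 15 14 5 1 7 4 2 0 11 7 28 29 3 0 1 1 8 0"/><path data-order="1" d="M393 416l-8-16 0-25-9-10-13-8-10-9-6-17-10-10-5 0"/><path data-order="1" d="M251 392l-3-9-1-2 0-4-2-1 0-20-6-3"/><path data-order="3" d="M121 387l-4 5-2 7 0 10 1 2 1 12-6 6-6 3-12 1-5 3-12 12-3 5-9 10-7 2-14 0 0 2"/><path data-order="1" d="M475 385l0 2 8 8 10 6 10 10 5 8 13 13 6 3 4 0 1 1 9 0 2 1 2 0 8 8 0 11"/><path data-order="3" d="M179 357l-15 0-9 4-11 10-8 4-7 6-8 6"/><path data-order="1" d="M117 353l2 3 0 20 2 4 0 7"/><path data-order="2" d="M239 353l-12 0-10-4-10 0-8 6-4 0-3 2-11 0"/><path data-order="1" d="M185 345l0 6-6 6"/><path data-order="2" d="M332 321l-19 10-8 6-1 0-5 6-12 6-6 0-1 2-15 0-1 1-5 0-2 1-18 0"/><path data-order="2" d="M337 316l-5 5"/><path data-order="2" d="M344 305l-3 3-4 8"/><path data-order="1" d="M515 300l0-5-4-8 0-8 5-4 7 0 5 2 4 0 5 3 8 1 2 2 6 0"/><path data-order="1" d="M59 285l-16 0 0 2"/><path data-order="1" d="M404 271l0 22-4 4-5 3-38 0-6 3-14 13"/><path data-order="1" d="M307 264l22 12 15 15 0 14"/><path data-order="1" d="M516 232l32 0 1 1 4 0 0 2"/><path data-order="1" d="M361 221l-2 4 0 4-2 2 0 18 6 8 2 7 0 19-1 2-20 20"/><path data-order="1" d="M76 195l-9-3-10-9-2-7 0-21-12-14 0-1"/><path data-order="1" d="M151 179l-18-19-2 0-2-1-10 0-2-2-4 0-5-4-9-4-46-45-2-7-2-29-4-8-2 0 0-1"/><path data-order="2" d="M263 177l0 8-3 7-3 4-18 19-2 2 0 12-1 2 0 5-4 8-9 11-6 10 0 20 2 2 0 8-2 1 0 3-18 28-10 10-1 3 0 11-7 6"/><path data-order="1" d="M285 171l-16 0-6 6"/><path data-order="2" d="M263 161l0 16"/><path data-order="1" d="M487 155l1-3 15-15 2 0 2-1 38 1 8-6 0-63-1-1 1-22"/><path data-order="1" d="M228 152l21 0 7 3 7 6"/><path data-order="1" d="M263 140l0 21"/><path data-order="1" d="M449 121l0-21-8-8-1-3 0-5"/><path data-order="1" d="M425 99l15-15"/><path data-order="1" d="M371 96l10-16 4-4 14-25 0-3 2-5 0-14 2-1 2-1 46 0"/><path data-order="2" d="M440 84l7-13 0-3 2-5 0-6 2-1 0-29"/><path data-order="1" d="M100 47l-11 0-6 2-7 0-1 2-19 0-8 8-5 0"/>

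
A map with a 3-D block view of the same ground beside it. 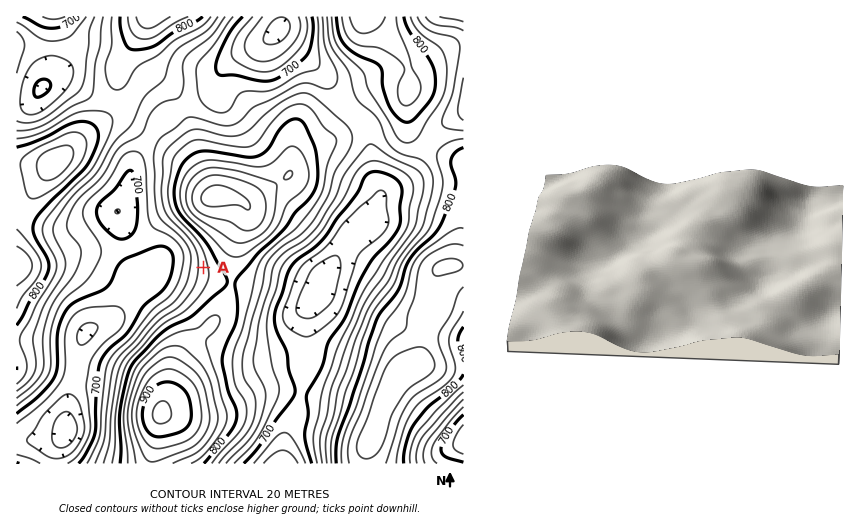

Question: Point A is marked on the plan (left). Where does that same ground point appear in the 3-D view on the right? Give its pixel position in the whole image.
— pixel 711 245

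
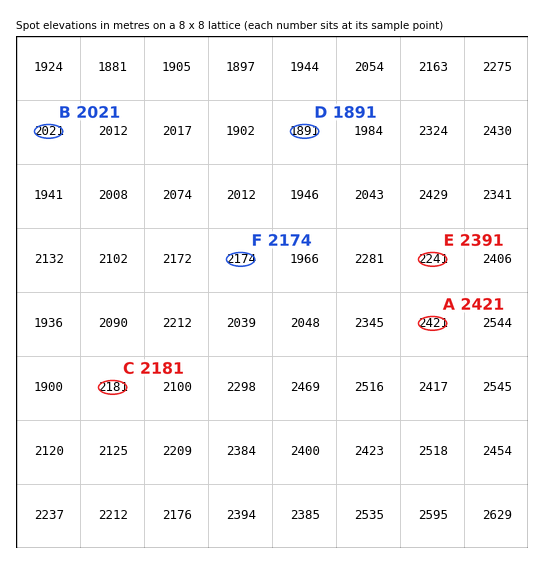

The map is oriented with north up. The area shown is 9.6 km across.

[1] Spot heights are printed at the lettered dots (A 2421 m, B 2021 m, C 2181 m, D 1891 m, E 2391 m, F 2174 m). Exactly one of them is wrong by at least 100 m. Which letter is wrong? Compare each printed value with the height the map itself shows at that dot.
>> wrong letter E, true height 2241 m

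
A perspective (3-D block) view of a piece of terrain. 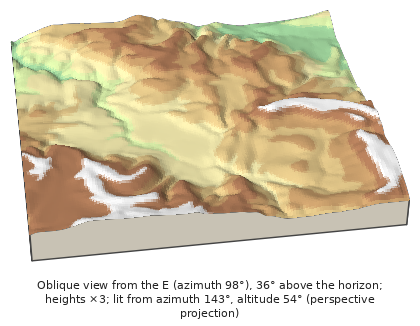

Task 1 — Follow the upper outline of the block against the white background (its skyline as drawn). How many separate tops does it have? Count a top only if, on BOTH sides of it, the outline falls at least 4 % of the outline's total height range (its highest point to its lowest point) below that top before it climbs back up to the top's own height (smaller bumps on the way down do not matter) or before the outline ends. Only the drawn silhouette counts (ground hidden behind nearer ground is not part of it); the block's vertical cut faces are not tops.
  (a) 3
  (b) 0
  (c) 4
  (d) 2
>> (d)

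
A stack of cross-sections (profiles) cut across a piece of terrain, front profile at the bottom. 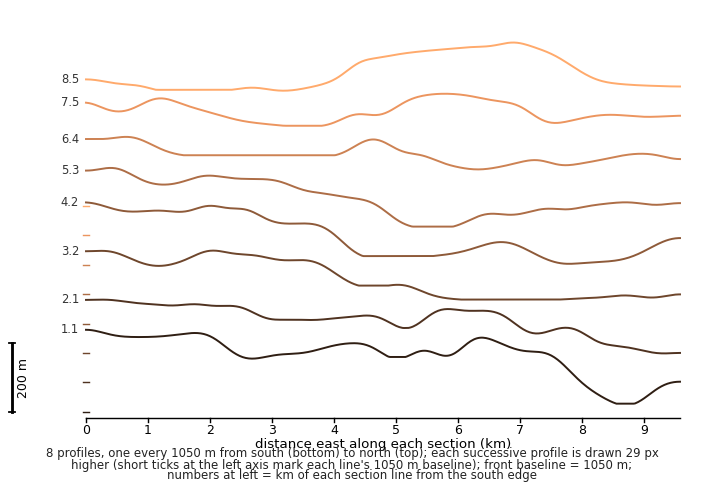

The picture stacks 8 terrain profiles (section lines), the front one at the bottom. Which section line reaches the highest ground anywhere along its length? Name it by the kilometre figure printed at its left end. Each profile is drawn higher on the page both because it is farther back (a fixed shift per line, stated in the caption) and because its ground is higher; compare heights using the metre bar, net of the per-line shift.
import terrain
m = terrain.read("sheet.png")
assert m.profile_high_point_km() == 8.5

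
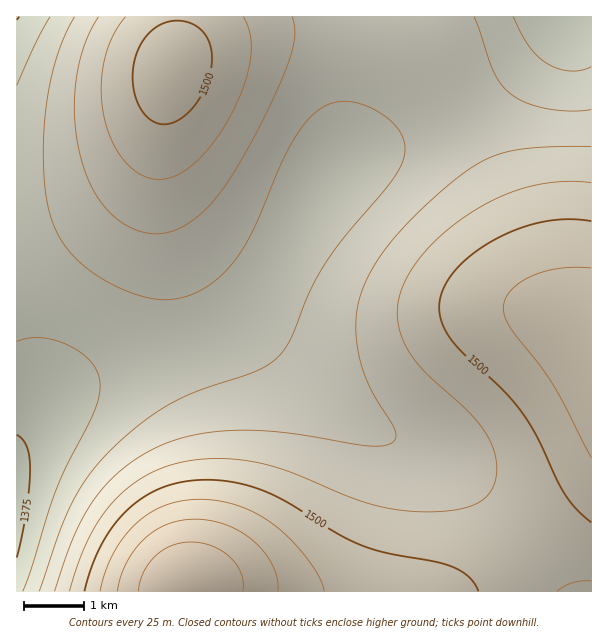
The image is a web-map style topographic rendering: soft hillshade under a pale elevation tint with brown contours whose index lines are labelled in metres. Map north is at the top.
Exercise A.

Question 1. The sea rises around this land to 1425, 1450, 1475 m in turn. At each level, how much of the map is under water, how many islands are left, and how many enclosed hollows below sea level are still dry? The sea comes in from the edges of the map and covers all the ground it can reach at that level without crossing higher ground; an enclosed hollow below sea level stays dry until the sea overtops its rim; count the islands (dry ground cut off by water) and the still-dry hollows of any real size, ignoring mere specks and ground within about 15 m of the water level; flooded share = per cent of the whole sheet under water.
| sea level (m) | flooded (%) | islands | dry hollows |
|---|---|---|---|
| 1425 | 24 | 0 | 0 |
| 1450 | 48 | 0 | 0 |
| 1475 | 65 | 0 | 0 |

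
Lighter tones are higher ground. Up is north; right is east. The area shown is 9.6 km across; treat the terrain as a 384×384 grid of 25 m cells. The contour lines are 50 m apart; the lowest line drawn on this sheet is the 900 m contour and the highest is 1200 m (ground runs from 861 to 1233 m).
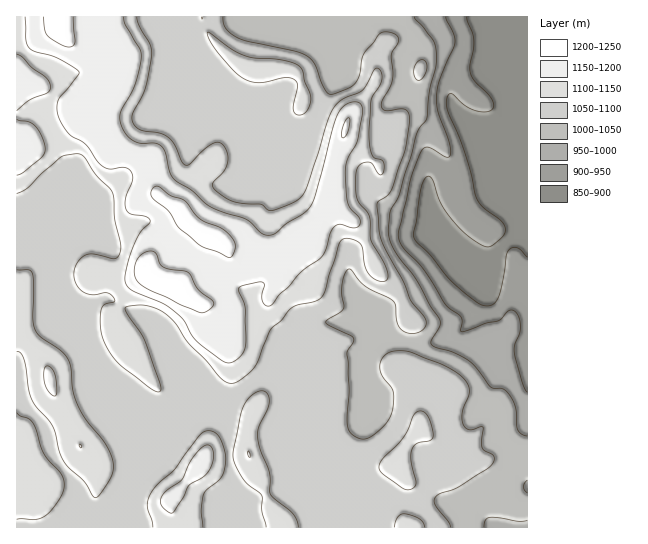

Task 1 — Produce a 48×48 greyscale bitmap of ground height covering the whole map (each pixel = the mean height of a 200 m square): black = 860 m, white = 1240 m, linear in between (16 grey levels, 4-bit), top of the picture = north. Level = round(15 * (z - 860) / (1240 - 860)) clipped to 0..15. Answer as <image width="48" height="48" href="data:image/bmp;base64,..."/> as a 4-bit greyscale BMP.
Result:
<image width="48" height="48" href="data:image/bmp;base64,Qk32BAAAAAAAAHYAAAAoAAAAMAAAADAAAAABAAQAAAAAAIAEAAATCwAAEwsAABAAAAAAAAAAAAAAABEREQAiIiIAMzMzAERERABVVVUAZmZmAHd3dwCIiIgAmZmZAKqqqgC7u7sAzMzMAN3d3QDu7u4A////AJmZmZmZmZq7qpmZmqqYiIiImaqYh2ZVVaqpmZmZmau7qZmZmqqYiIiIiZmYdmZmZqqqmZmZmavLupmZmpmIiIiIiZmHdmZmZru6mZqZmZvMupmZmpiIiIiIiZmIh2ZmZru6maqpmZmry6maqpiIiIiImqmIiHdmZruqmqupmZmbzLqauoiIiIiJqqmIiIh3Zrqpq7upmZmZvLqruYiIiYiJqqmIiIiHd6qZq7upmZmZq7qrqIiJmYiImamZiIh3d6qZq7qZmZmZmqmbqIiZmYh4iaqpmIh3Zqqau6mZmZmZmZmaqIiZmYd3iJqpmHd3ZZmaupmZmZmZmZmauYiZmYd3eJqZmHd3ZZmrupmZmZmZmZmauoiZmYd3eImZmHd3ZJq7uZmZmZmZmZmZqpiZmId3eImZmHZmVJq8uZmZmamZmZmZmYiJmId3eImZmHZVVJq7qZmZmqmZmZqqmYiJiId3iJmZh2ZVQ5q7qZmZqqmZmau7qYiIiId3iZmIdmVVQ6q6mZmaupmZmszLqYiIiId3eId2ZVVVQ6qpmZmrupmZrN3LqYiIiIh3d3dlREVVQ7qZmZmrupmazd3LupiIiHd3d4h2RERUQ7qZmZmrqZmb3dzLuqmIh3d3d4h2VDM0Q7qZmZmqmZq93t3Lu7qZiId3d4hlQyIjM7qZmZmaq7ze7t3LvLuqmYd3eIdkMiESIqqZmaqqve7+7dzLvMu6qYd4mIZTIhESIqqZmrurzu7u3dzMzMy7qYeKqHVCIRESIpmZmaqqzu7d3d3dzMzLuoiaqGQyERERIpmZmaqZve3d3d3d3d3cypialkMhERERIpmZmZmZvN3d3u7d3Mzdy5mpdTIRERIhEZmZmZmZu8zd7u7dy8zNy6qpdCIRESIiEZmZmZmau7ze7t3curzM3My5ZTIREiMiEZmZmZmavMze7cy7qqq83cyoZTIRIjIhAJmZmZmazN3u3LqpmZmr3cuYdkIRIyIQAJmZmZmavN7dyqmZmZmazcqIh0ISIyEQAKqZmZmrvN3LqqmZmZmazcqZl1IiMyEAAMupmZq7vM26qqmZmZmZvcqZmGMiMyEAAMy6mZvMzMy6mqqZmZiJrMupmXQzMxEAAMzKqrzczMypmaqZmIiIrNypmXU0QhEAAMy6u83cy7qZmZmZiIiInNy5mYVEMhEREMy7vN3cuZmZmZmYiJmYm925mYZUMREREbu7zd3MqZmZmZmIiJmZit25iIdkIREREbu7zMzMuZmZmZiIiImpiby5d3djISIhEcy7zMzMypmZmYiIiImqiJqph3djIiIhEczLvMu8y5mZmYiJmZmph3eal3dkIiIREcy7u7u8y5mZmYmaqqqpd3eKl3h1MiEREcu7vMu8zKmZmImqqqqYd3eJl3d1MiEREbvMzczMzKmZiJqpmYiHd3d4h3d1QyEREbzd7dzMy5iIiamIh3d3d3d3iHZlQyEREbze7dzMypiImZh3d3d3d3d3d3ZlQyEREbze7d3cuYiImZd3d3d3d3d3d2ZUMhEREQ=="/>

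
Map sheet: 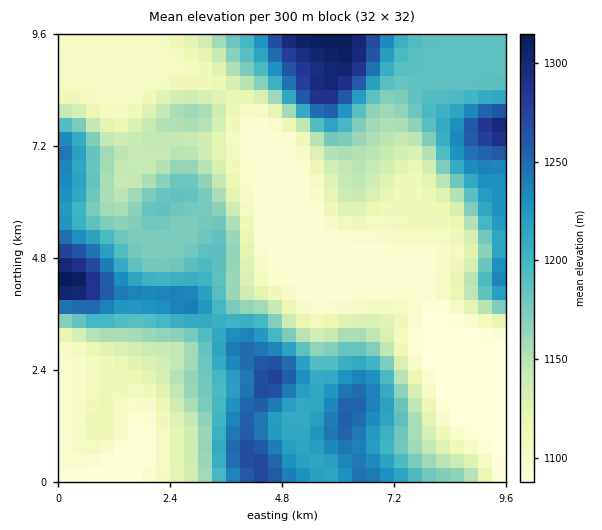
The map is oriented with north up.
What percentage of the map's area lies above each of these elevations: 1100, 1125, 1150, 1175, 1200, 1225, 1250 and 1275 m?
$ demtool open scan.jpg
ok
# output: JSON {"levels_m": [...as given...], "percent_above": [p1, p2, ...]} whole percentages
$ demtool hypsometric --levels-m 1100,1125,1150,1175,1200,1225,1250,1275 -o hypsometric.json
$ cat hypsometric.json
{"levels_m": [1100, 1125, 1150, 1175, 1200, 1225, 1250, 1275], "percent_above": [81, 63, 51, 40, 27, 17, 8, 4]}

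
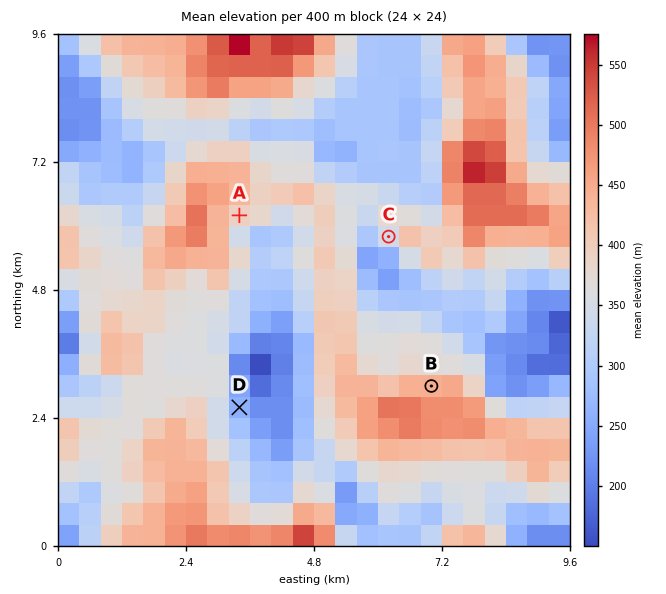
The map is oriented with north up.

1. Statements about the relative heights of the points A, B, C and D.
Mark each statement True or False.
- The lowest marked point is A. False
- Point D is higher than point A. False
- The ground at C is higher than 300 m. True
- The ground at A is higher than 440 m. False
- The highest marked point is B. True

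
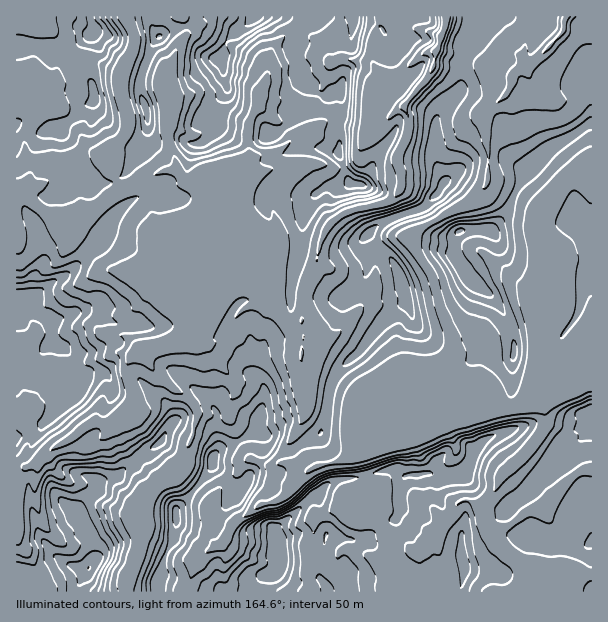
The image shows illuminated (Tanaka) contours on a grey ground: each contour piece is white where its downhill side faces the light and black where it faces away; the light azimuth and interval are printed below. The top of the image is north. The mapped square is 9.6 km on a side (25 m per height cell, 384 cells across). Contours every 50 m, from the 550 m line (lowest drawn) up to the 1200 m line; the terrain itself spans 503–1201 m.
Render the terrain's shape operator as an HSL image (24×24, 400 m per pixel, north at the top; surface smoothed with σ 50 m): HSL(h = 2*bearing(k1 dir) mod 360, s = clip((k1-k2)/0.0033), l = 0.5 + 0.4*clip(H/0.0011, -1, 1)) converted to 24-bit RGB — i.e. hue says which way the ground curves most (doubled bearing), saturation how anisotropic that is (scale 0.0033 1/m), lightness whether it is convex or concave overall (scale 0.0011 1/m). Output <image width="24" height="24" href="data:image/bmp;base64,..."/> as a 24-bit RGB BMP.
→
<image width="24" height="24" href="data:image/bmp;base64,Qk32BgAAAAAAADYAAAAoAAAAGAAAABgAAAABABgAAAAAAMAGAAATCwAAEwsAAAAAAAAAAAAAf4K2bjZ63bp4qMw/Cxgo69SNx2N2MmyRXFvSzZ7N4HJ9MqFrXq+rpmOdfaWpa2WDeneGb2p+3a9xO099aq+SaXZ/e4N3hohyXBNJme7EkC/I99TXG0yQImt19pxiIltDHIJGiFg+2JdqcslmvjKGRo4+hUw+a5R+XIF+b1mQz+SlTFaJgUhhjXlraXGZrWqMHpjQlhlDiMR4nM+FczKGGyZE+ufRP2CeF4p8FHru1Pfq10+XJnLNe4jTrW3Cp0x7bZJlM3Vw6eGzQyFhUqlojJ2seWqHi5xzDjG0zm67sOHHu2UwLFNUJDpx7/nSei+FzVWRAGkHDzMA/4O48YEaVV4wdnZksV9poaplq5RNdaYIESpfx5mxYYFVanOBfJp+DWmmovWHxhVQ9M/ys1DRJ2JGF00T/nipI5xP88HRN3bABzIi/6mn0qz7s5DoR2Kn2n7We37RvpnhMbqoPHmGw42oX35qcItrJH0YCog7St5QoD9M3nPP5ZLBK3xbHD2C+d7SPW0ewogapT6NJkYTJ0MJL1YQL/97aSbc9cLh7hXQvlRaJlMyM4+ZxJGhbHlc41XfbK0sElsUTYoxQG1LzF3J8rzEC0pU3s12ykfQ2+vGBkN989LiQ2mHfXR+e39kSmo1LmIXBtuG/cv97NH6DoijvlNouIWlO1d82Jmxw2KBQ5YeImQ5J00z7vbGTgWAgsVBW3Wi386iNz+Z12QjZkCfdHJ/iYuEgISBfH2BbX1gPFgjUmQUvxwpI5Gl58fudV2fYYh41aKiMGjQEB3xdte2jRYTaNi7sW2hPjht39+kUTpwOUqg0YZYU3Fjg4l+hoKDe3WChHlyeGx2tKdpWXJ8a39ePW4foGajgV9pdL9yT810RxOLjTV2jMewhGNwh0Z1iLqNr5djWz1uRGx567PHSb14TnRYfHNiZIRfk3WRcmSF7t2rL01xlZJ5dnl+THxnrMeAerlsiSxttSZDRJc6OIc5f3NdXIh4pp57r5eLY0+QVmV5PnZJ46y5YEaItbZdWL6zd1SBbWN4zeicOSxvpH2Aan99b2ahhMyz2m/TTVesfbjPkZzCi1ioaWd/l3h3balamVhJriZMiFSEeKtYP4FMzGqxs+qzQCVfmWFacm5UkuaNXEJxan6Ao3CBtKHX01yaJ2covYTIm2GYeVVhe2xzd35+cIJ3naOAZ0SB2MthTXSnrpG3WE+ujliNyu6xMhVLvHhzzvLhgTuPZ2V4bG98n3hwh2w4YL0i64K5VV8sdnFHXX1rfn9+fH5/dX+CmI50Zl1/2bGFG1hrc0tDs69dfOSbtC6nThZOwfLEl0RLlHdAZXiGa218oH5uV35dqo9aO3lvy5uvfZqdYWmCfH1/fYGAgWt0lYlsbnaBwKFdE1Z3po7N4765NsASMA03lJ3c5advljpikNKvVk96e2d0caBsdpeCgldbUoZewL9WpniCd1doa35PWn9leneFl3eHamCRr31uuWg5AjEIY+gp/Mz/vGf/ADMJRvoyxYzp02uKRk1qfHaWg6umg2FskIGZkH2UTaBffrwsonjHlrLKTUuteY2OcWaOjmuseYmj14/T6pfkM/9oADMTVRUn/8zYHn09GDwo04ZxT3xVU3humZNsY4dacH5ifJZyb3ePtnmfQoE0gy4+jIIuVm0/UnJaooVPR203cWkzhP846RmWXCGENi1mtt2a6svgGCRohax01KWzSXdob39ohUKqnYNkUKdKU2pAUnOSxqyGRRCu9dbrYLe/FEeY2+pmKqfMWVvJ8PnSDx408ztiFz5w0eKcep1WUx6LfrGDl3ip46XdSYR8OXi6uJ7NwT6uqdKbECVb+f6/CRI80Zx71b+cDSxI45OCxVebOXNG7uSPITJdqehSBwBX6OKvTWtKMTOQjZl6X4JeTnlK4obXj4Jhd1NPcF+e2fDHFAQv6P/JHxdEo5085KV7MpOyN0ZwtIV5dH6p7PDKGx9NzIFfAFBN2q66zI+rM6GjLqSElXZ6fGplcJNPhWF3bJN5YaCS3K1ZDiJA77dzIh9XuXKP4vTBNS9rKDhP0tOZWKyi8Mm5Ix5zmaNN/01YADs30bqDel6BILNktDebmYOfi5uCeXmddHqVpD1Y28trDU9f+2RdC0NChMbY99bUfjI1GjE5qM6KllJgvXYPD5yhsqKUxOMoAC5c48GobX5wqW5xC7xEGrCYo457f4F1a195W3Kx0/a+PQhlc+dyqkPiLIFunXtC+cXZabXgMb+fg3STXnGgJ1v0b6F/yl59ADVb5bF+noOLmYGSXVKrAHyH4aqk"/>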